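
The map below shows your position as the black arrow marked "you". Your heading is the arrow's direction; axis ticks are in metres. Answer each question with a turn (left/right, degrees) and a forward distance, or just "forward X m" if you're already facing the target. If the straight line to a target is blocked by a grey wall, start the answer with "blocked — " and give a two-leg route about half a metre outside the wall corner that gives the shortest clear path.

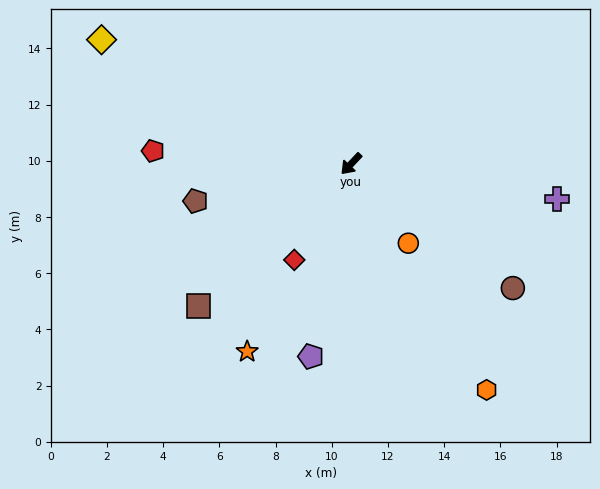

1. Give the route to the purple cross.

turn left 124°, forward 7.4 m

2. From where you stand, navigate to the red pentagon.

turn right 51°, forward 7.1 m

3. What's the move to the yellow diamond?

turn right 73°, forward 9.9 m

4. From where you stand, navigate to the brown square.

turn right 4°, forward 7.4 m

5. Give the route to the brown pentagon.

turn right 33°, forward 5.7 m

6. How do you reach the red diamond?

turn left 13°, forward 4.0 m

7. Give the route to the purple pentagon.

turn left 31°, forward 7.0 m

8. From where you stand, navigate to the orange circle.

turn left 79°, forward 3.5 m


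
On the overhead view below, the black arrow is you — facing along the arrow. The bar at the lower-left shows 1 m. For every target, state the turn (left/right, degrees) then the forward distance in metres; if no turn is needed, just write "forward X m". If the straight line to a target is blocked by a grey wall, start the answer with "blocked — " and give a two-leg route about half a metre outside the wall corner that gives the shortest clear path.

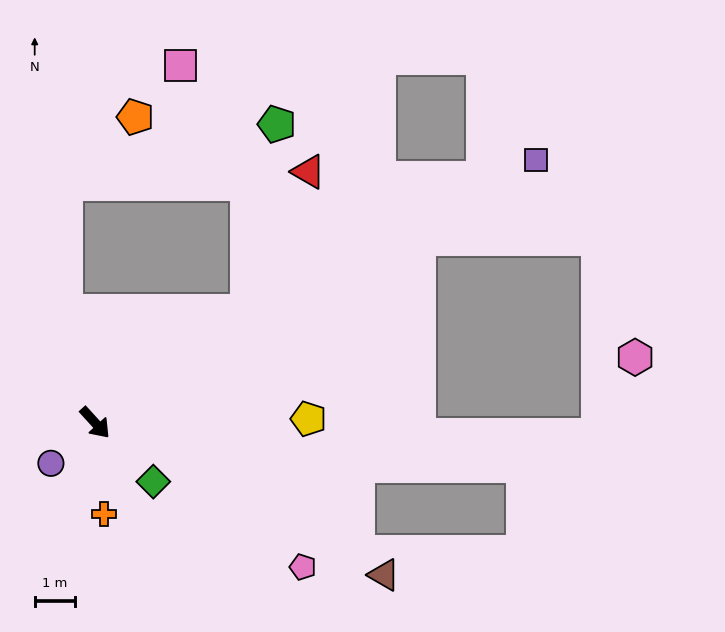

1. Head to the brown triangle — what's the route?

turn left 20°, forward 8.1 m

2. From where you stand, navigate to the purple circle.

turn right 90°, forward 1.5 m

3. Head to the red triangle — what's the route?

blocked — turn left 84°, forward 4.7 m, then turn left 30°, forward 3.8 m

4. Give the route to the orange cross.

turn right 37°, forward 2.3 m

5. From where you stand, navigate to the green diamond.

turn left 2°, forward 2.1 m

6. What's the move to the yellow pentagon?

turn left 49°, forward 5.3 m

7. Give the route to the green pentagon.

blocked — turn left 84°, forward 4.7 m, then turn left 45°, forward 4.7 m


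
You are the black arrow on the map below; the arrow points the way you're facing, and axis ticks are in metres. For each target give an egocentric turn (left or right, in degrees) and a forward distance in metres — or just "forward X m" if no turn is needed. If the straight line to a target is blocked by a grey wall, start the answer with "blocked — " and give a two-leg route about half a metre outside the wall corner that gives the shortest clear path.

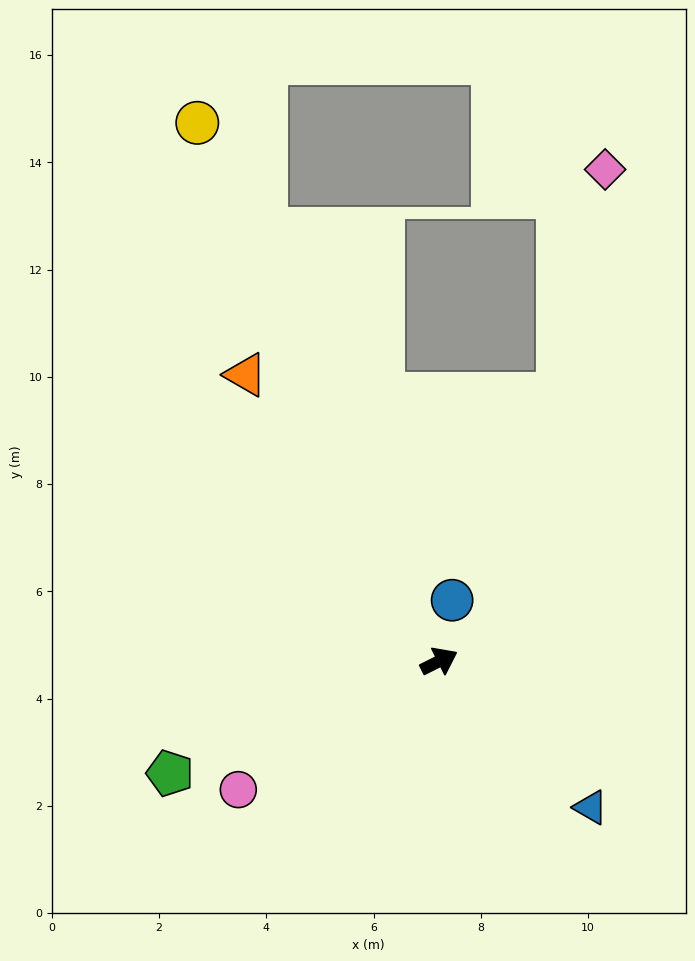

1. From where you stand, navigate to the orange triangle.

turn left 97°, forward 6.4 m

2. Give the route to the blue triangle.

turn right 71°, forward 3.9 m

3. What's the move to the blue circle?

turn left 51°, forward 1.2 m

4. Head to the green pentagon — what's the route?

turn left 176°, forward 5.4 m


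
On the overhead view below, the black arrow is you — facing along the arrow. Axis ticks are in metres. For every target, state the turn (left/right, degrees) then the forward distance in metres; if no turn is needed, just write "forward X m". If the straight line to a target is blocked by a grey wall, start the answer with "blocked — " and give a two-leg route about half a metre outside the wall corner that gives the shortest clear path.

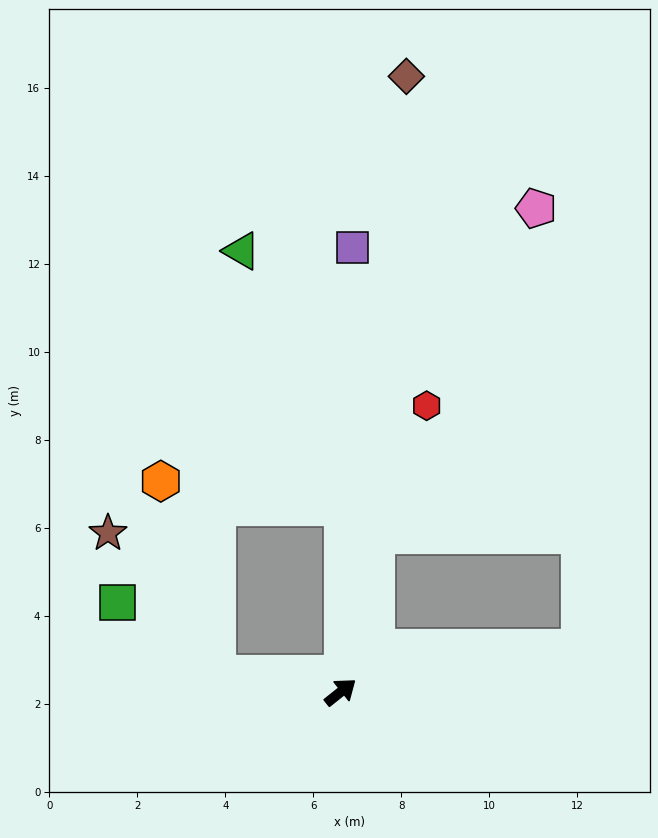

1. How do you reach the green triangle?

blocked — turn left 51°, forward 4.2 m, then turn left 22°, forward 6.3 m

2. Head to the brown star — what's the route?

blocked — turn left 133°, forward 2.8 m, then turn right 44°, forward 4.0 m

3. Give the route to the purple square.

turn left 50°, forward 10.1 m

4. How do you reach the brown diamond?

turn left 45°, forward 14.1 m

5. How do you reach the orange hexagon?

blocked — turn left 133°, forward 2.8 m, then turn right 65°, forward 4.6 m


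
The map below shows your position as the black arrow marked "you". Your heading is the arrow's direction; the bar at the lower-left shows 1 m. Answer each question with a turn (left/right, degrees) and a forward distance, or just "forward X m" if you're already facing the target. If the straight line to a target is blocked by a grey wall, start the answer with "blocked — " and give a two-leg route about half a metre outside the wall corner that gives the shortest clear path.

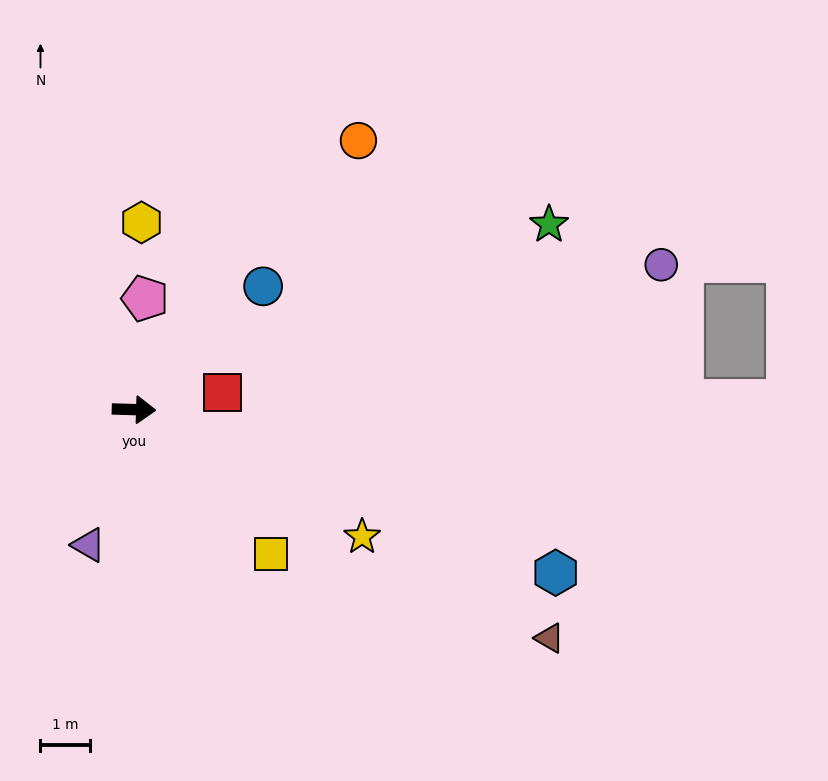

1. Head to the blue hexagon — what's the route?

turn right 19°, forward 9.2 m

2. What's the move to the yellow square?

turn right 45°, forward 4.1 m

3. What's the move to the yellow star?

turn right 27°, forward 5.3 m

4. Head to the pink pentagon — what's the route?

turn left 86°, forward 2.3 m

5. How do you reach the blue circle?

turn left 45°, forward 3.6 m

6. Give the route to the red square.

turn left 12°, forward 1.8 m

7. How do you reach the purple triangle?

turn right 107°, forward 2.9 m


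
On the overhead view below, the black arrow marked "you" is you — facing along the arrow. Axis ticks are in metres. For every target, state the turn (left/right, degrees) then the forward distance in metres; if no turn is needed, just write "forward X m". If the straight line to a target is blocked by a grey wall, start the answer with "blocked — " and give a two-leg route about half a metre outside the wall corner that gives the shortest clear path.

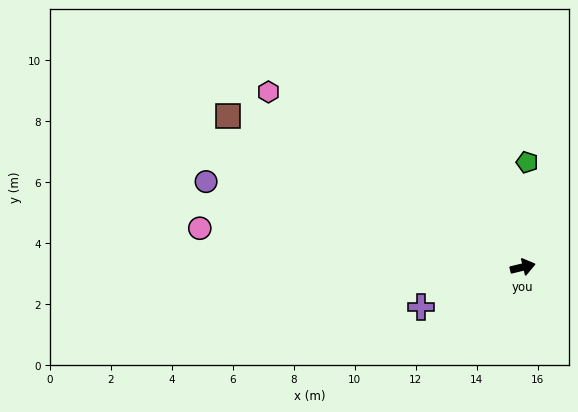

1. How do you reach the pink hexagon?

turn left 132°, forward 10.1 m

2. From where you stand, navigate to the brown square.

turn left 139°, forward 10.9 m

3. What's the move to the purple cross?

turn right 172°, forward 3.6 m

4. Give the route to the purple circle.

turn left 151°, forward 10.8 m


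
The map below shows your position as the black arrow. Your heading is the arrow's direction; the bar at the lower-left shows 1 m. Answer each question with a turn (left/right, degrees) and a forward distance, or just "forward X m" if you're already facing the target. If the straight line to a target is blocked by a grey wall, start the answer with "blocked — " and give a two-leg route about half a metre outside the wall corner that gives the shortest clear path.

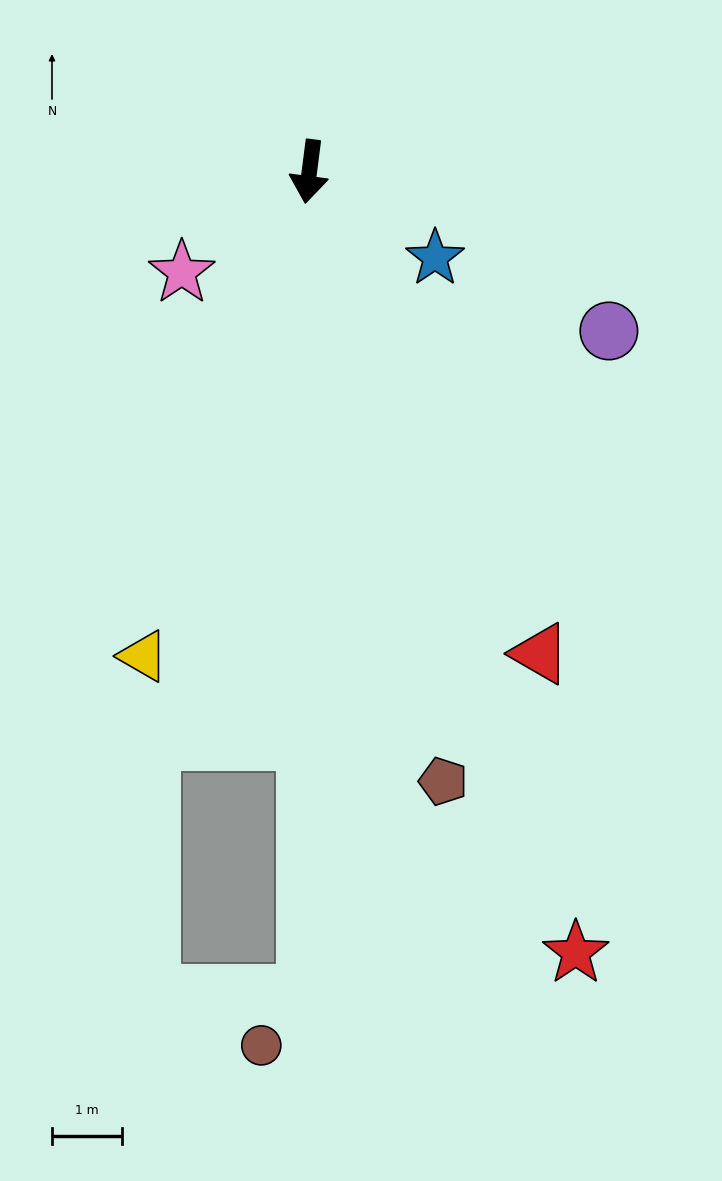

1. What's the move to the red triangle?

turn left 33°, forward 7.6 m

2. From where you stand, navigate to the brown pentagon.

turn left 20°, forward 8.9 m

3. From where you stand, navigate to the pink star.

turn right 44°, forward 2.3 m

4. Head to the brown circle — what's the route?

blocked — turn left 7°, forward 11.7 m, then turn right 41°, forward 1.0 m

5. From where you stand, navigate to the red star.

turn left 26°, forward 11.7 m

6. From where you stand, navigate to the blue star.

turn left 63°, forward 2.2 m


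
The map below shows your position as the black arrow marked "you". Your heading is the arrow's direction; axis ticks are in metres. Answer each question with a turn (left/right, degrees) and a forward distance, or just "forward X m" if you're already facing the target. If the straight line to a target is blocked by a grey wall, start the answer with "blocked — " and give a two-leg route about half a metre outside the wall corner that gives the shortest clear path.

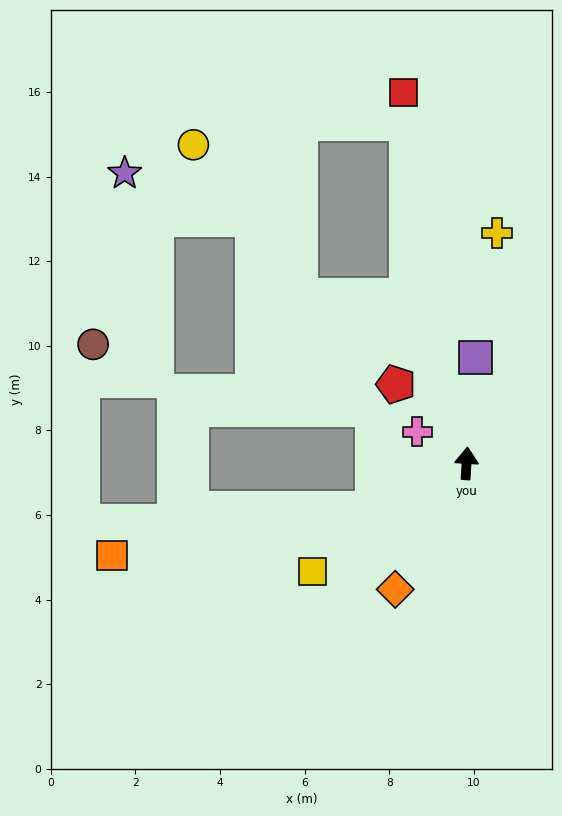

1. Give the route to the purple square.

forward 2.5 m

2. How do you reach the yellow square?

turn left 129°, forward 4.5 m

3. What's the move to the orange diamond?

turn left 154°, forward 3.4 m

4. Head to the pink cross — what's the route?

turn left 61°, forward 1.4 m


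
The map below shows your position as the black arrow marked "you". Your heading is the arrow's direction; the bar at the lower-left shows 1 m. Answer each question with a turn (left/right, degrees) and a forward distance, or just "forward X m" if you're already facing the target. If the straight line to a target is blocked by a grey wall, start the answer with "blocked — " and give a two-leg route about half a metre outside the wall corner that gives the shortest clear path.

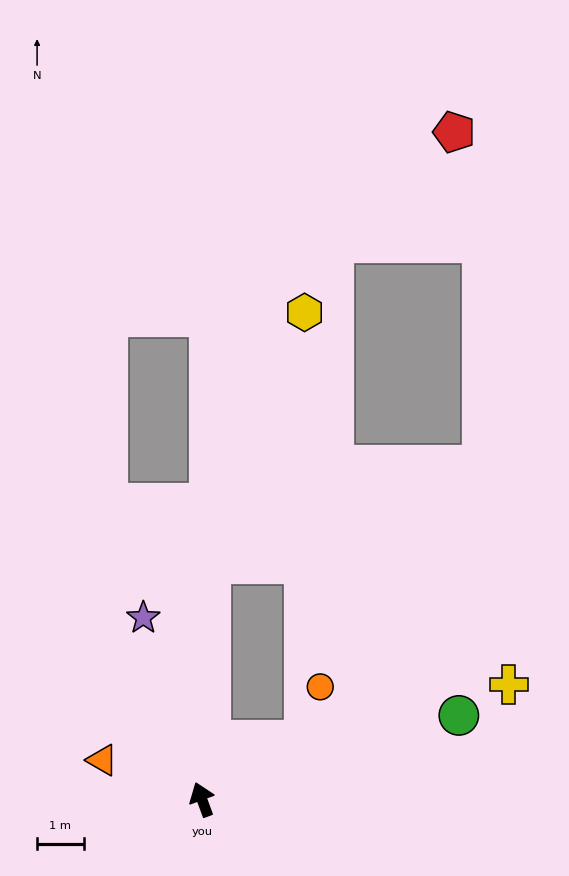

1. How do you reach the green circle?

turn right 92°, forward 5.8 m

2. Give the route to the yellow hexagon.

blocked — turn right 22°, forward 5.1 m, then turn right 19°, forward 5.8 m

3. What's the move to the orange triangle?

turn left 48°, forward 2.3 m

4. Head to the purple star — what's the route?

turn right 2°, forward 4.1 m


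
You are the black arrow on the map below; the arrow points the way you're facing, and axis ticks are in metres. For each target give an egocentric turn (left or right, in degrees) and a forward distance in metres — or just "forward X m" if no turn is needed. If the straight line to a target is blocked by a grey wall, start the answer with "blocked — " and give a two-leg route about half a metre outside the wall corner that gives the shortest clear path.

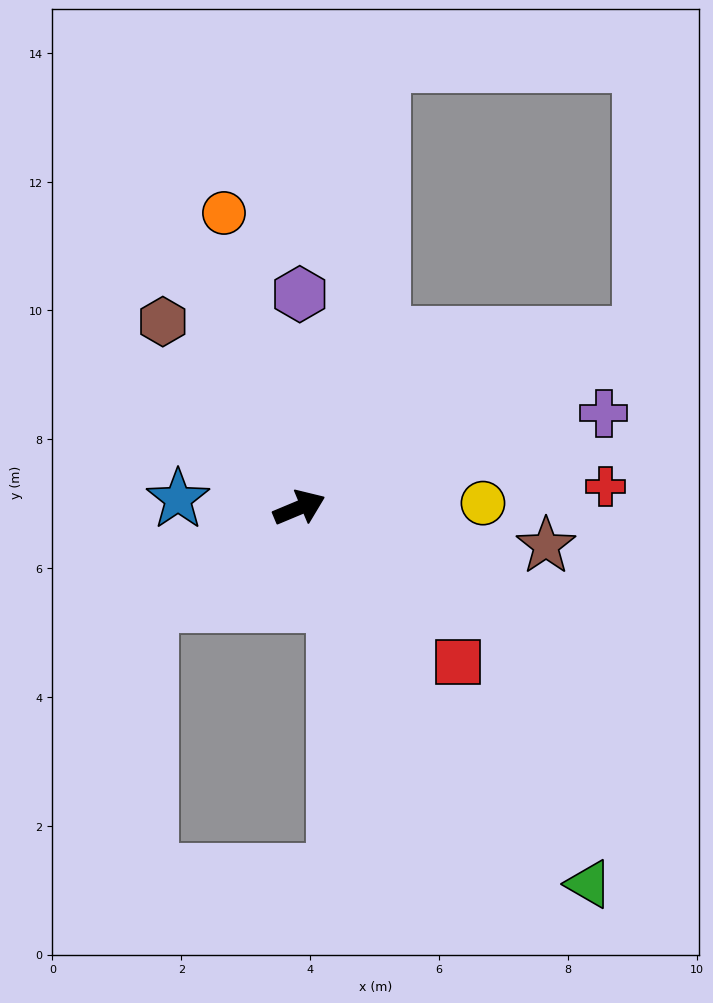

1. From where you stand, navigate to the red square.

turn right 67°, forward 3.4 m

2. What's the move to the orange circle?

turn left 82°, forward 4.7 m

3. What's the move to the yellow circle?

turn right 21°, forward 2.9 m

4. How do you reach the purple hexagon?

turn left 67°, forward 3.3 m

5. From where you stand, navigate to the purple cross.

turn right 5°, forward 4.9 m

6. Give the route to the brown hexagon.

turn left 104°, forward 3.6 m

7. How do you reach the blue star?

turn left 153°, forward 1.9 m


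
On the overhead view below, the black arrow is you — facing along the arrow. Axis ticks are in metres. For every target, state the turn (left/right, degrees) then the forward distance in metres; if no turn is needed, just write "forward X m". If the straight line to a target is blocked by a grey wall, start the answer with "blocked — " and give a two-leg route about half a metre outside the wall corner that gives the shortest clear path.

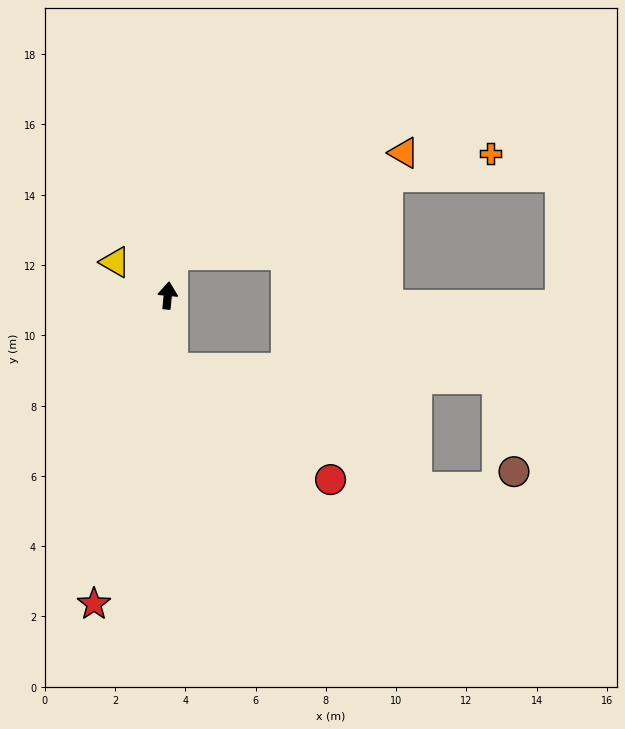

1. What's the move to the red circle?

blocked — turn right 170°, forward 2.1 m, then turn left 50°, forward 5.5 m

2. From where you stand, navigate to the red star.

turn left 172°, forward 9.0 m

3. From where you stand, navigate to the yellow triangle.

turn left 63°, forward 1.8 m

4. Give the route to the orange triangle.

blocked — turn right 2°, forward 1.1 m, then turn right 58°, forward 7.2 m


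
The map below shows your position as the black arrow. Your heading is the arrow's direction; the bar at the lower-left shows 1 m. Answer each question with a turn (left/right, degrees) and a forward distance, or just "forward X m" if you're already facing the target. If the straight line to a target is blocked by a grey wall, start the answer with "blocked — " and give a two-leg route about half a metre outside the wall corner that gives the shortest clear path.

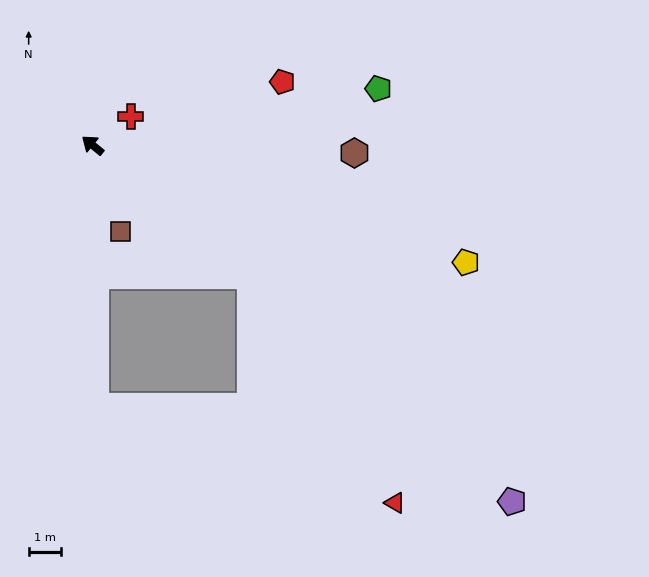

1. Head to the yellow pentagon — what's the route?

turn right 158°, forward 12.1 m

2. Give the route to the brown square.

turn left 147°, forward 2.8 m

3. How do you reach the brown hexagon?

turn right 143°, forward 8.1 m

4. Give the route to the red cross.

turn right 104°, forward 1.5 m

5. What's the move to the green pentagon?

turn right 130°, forward 9.0 m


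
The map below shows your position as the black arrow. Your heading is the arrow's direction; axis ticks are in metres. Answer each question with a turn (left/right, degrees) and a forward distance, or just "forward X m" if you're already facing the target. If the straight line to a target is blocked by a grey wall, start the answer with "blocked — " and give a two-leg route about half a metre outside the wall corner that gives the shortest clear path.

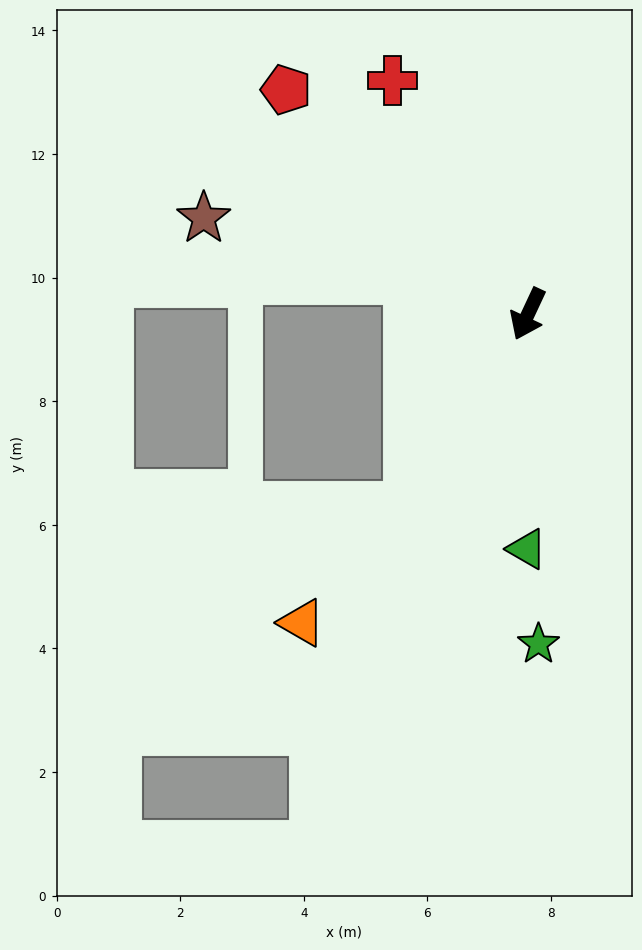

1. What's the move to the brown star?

turn right 81°, forward 5.5 m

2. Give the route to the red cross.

turn right 125°, forward 4.4 m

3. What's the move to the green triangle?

turn left 25°, forward 3.8 m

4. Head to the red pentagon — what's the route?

turn right 108°, forward 5.3 m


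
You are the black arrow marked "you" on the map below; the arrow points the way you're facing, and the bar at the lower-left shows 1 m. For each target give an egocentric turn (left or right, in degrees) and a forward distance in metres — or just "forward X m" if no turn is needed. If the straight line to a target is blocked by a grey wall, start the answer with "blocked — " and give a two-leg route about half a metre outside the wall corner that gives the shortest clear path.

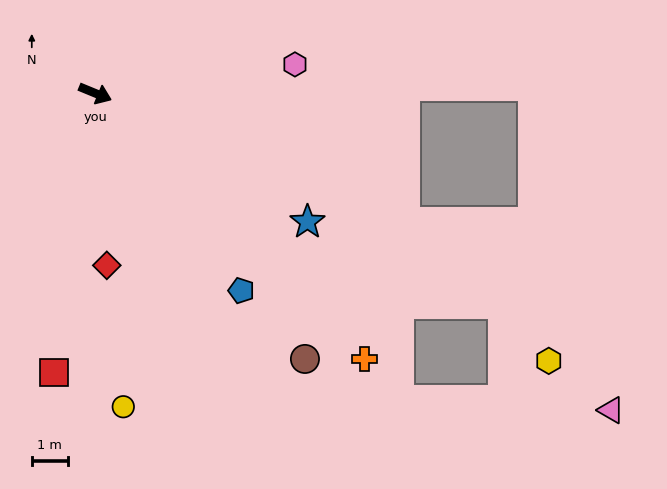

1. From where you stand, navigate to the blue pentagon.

turn right 31°, forward 6.9 m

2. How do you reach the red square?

turn right 76°, forward 7.9 m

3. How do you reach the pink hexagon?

turn left 31°, forward 5.6 m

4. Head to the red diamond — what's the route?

turn right 64°, forward 4.8 m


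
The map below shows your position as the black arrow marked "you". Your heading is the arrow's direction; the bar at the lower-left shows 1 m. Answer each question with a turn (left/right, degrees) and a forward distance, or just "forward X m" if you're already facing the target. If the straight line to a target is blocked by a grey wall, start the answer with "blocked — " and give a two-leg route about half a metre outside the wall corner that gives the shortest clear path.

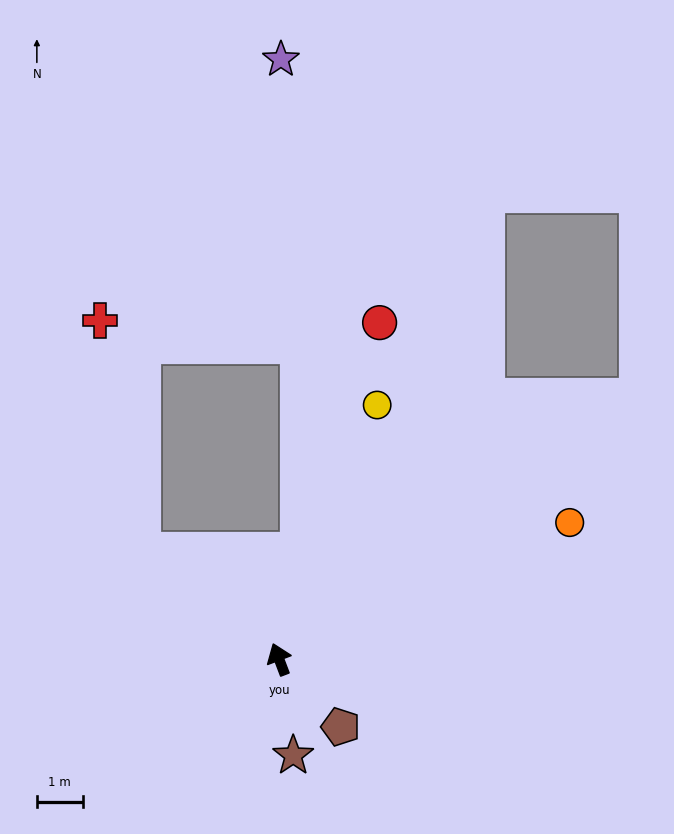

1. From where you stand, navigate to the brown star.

turn left 168°, forward 2.1 m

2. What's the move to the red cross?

blocked — turn left 31°, forward 3.8 m, then turn right 42°, forward 5.1 m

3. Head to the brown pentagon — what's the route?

turn right 158°, forward 2.0 m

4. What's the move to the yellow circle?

turn right 42°, forward 6.0 m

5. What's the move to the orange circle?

turn right 86°, forward 7.0 m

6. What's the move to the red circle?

turn right 37°, forward 7.7 m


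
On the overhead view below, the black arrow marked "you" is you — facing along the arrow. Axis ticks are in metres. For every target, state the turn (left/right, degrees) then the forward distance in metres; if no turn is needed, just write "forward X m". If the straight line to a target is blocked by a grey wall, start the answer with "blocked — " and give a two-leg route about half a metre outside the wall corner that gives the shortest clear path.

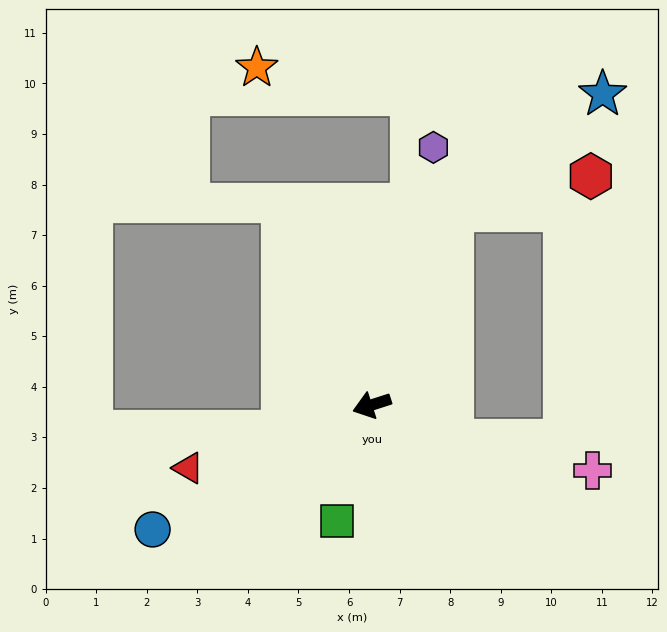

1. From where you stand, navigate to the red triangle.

forward 3.8 m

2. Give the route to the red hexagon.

blocked — turn right 130°, forward 4.2 m, then turn right 54°, forward 2.8 m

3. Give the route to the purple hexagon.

turn right 121°, forward 5.2 m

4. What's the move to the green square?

turn left 55°, forward 2.4 m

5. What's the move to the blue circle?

turn left 12°, forward 5.0 m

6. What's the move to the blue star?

blocked — turn right 130°, forward 4.2 m, then turn right 30°, forward 3.8 m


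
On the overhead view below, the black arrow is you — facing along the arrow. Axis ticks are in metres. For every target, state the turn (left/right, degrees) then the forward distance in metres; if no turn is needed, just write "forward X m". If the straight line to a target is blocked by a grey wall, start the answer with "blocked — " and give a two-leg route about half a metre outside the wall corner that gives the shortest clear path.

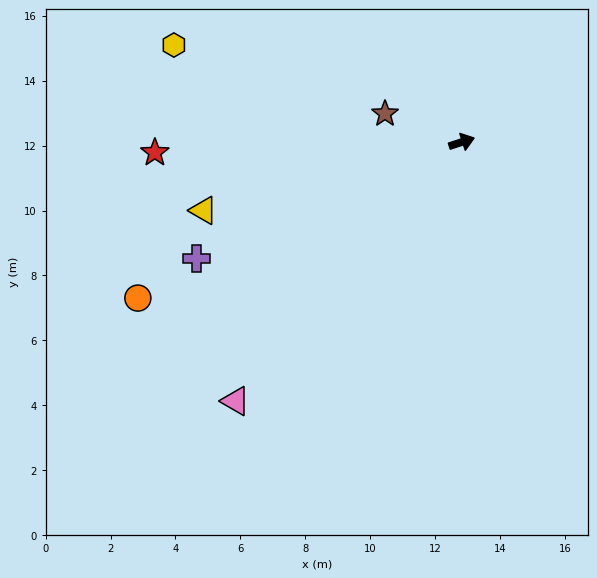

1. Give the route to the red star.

turn left 164°, forward 9.5 m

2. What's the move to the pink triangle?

turn right 149°, forward 10.6 m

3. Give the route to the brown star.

turn left 142°, forward 2.5 m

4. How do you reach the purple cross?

turn right 174°, forward 8.9 m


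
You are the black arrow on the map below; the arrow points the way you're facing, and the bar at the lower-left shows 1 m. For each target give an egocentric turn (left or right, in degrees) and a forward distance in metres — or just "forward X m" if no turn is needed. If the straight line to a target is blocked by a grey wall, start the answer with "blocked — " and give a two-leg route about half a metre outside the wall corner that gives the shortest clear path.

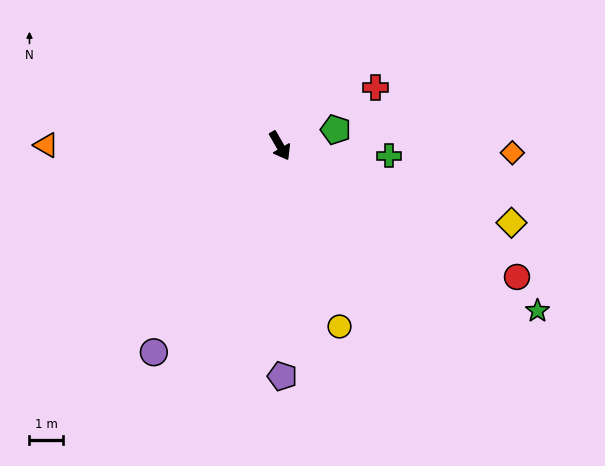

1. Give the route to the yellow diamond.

turn left 42°, forward 7.3 m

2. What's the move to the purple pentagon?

turn right 29°, forward 6.9 m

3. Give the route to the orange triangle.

turn right 120°, forward 7.0 m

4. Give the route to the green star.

turn left 27°, forward 9.2 m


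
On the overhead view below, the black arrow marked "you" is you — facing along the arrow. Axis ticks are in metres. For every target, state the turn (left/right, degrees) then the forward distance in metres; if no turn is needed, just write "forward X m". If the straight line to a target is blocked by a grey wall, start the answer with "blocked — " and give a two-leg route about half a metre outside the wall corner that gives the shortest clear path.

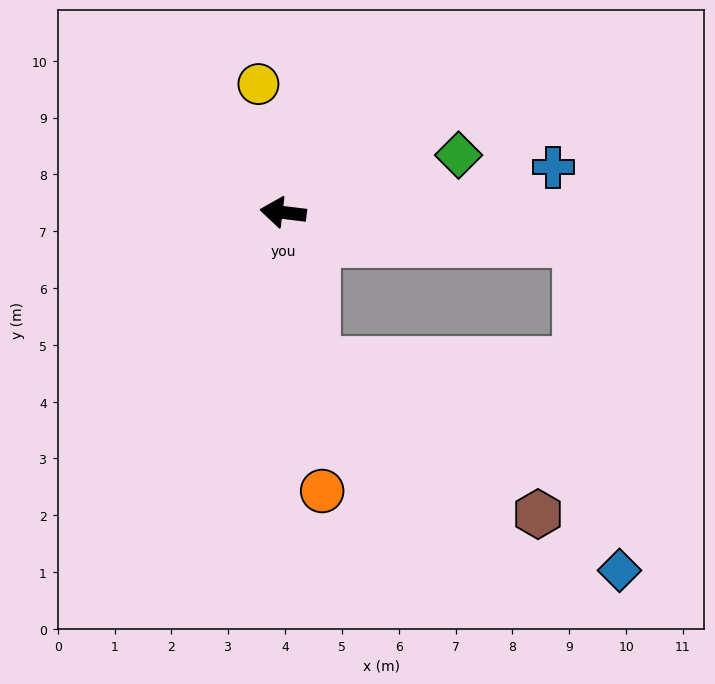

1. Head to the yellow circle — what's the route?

turn right 72°, forward 2.3 m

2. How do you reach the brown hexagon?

blocked — turn left 110°, forward 2.7 m, then turn left 42°, forward 4.7 m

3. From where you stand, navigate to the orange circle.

turn left 105°, forward 4.9 m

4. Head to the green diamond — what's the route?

turn right 155°, forward 3.2 m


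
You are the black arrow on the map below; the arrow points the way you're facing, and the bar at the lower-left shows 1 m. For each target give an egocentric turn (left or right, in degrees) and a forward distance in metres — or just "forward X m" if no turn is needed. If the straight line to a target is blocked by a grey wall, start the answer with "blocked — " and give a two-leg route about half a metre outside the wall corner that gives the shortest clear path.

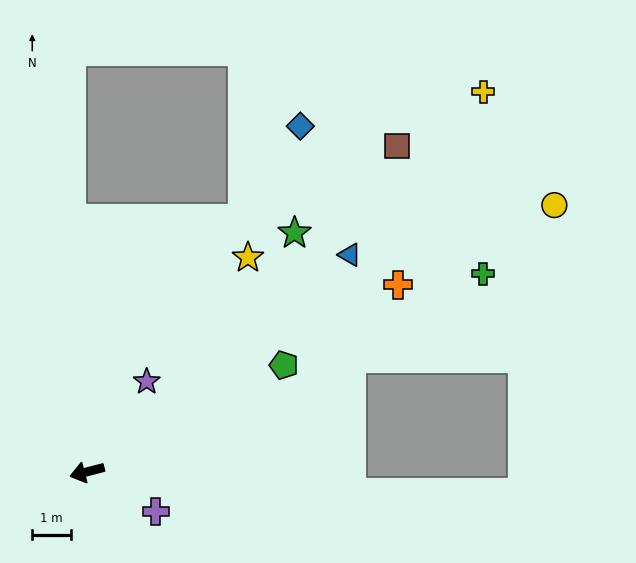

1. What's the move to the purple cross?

turn left 135°, forward 2.1 m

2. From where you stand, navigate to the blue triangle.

turn right 155°, forward 8.9 m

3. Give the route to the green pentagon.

turn right 166°, forward 5.8 m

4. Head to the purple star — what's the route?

turn right 138°, forward 2.8 m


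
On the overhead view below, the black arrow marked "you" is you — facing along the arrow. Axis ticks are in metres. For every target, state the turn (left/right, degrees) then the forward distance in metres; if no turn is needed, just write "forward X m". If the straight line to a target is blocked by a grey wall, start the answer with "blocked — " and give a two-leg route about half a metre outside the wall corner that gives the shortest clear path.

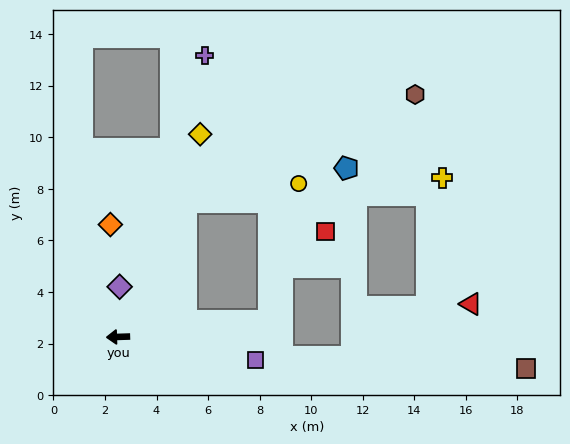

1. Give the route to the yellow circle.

blocked — turn right 119°, forward 5.9 m, then turn right 53°, forward 4.4 m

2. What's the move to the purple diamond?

turn right 94°, forward 1.9 m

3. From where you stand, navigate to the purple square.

turn left 169°, forward 5.4 m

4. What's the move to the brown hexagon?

blocked — turn right 119°, forward 5.9 m, then turn right 38°, forward 9.8 m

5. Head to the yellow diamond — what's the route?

turn right 114°, forward 8.5 m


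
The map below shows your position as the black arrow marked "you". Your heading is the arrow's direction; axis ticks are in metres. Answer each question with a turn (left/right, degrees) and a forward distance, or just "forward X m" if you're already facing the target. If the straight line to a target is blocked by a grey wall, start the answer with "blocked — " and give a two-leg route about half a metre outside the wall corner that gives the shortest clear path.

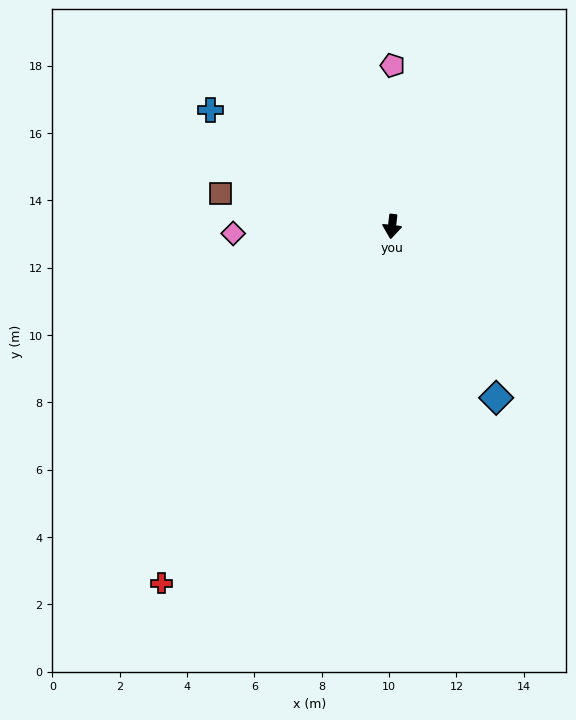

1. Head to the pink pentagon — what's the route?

turn right 174°, forward 4.8 m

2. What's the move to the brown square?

turn right 94°, forward 5.2 m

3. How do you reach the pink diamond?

turn right 81°, forward 4.7 m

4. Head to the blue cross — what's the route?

turn right 116°, forward 6.4 m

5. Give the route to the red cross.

turn right 26°, forward 12.6 m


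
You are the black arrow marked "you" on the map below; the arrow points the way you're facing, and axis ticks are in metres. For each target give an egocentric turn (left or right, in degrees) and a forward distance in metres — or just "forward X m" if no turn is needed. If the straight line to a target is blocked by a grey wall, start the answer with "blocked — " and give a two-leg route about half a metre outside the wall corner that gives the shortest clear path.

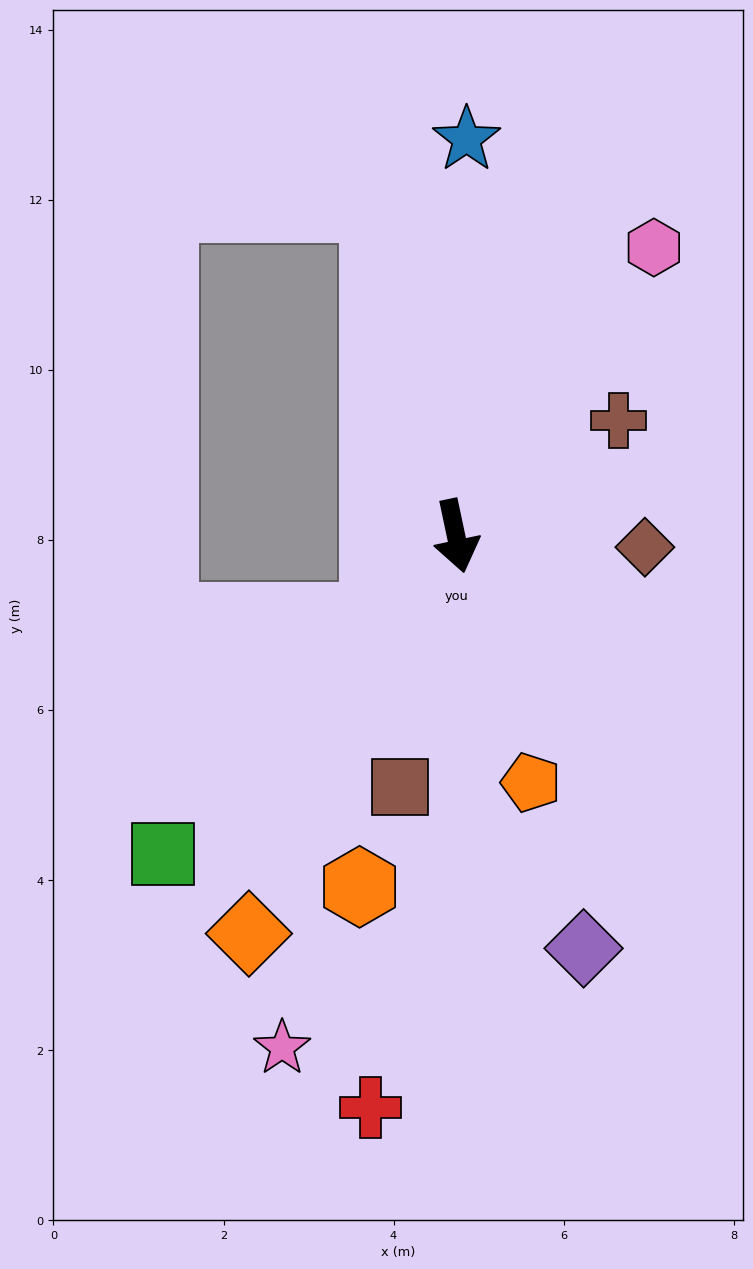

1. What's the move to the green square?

turn right 55°, forward 5.1 m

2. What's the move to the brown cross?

turn left 113°, forward 2.3 m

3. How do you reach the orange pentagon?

turn left 5°, forward 3.0 m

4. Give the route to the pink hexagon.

turn left 134°, forward 4.1 m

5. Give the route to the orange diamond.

turn right 39°, forward 5.3 m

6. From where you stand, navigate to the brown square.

turn right 25°, forward 3.0 m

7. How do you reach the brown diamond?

turn left 75°, forward 2.2 m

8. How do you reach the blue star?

turn left 167°, forward 4.7 m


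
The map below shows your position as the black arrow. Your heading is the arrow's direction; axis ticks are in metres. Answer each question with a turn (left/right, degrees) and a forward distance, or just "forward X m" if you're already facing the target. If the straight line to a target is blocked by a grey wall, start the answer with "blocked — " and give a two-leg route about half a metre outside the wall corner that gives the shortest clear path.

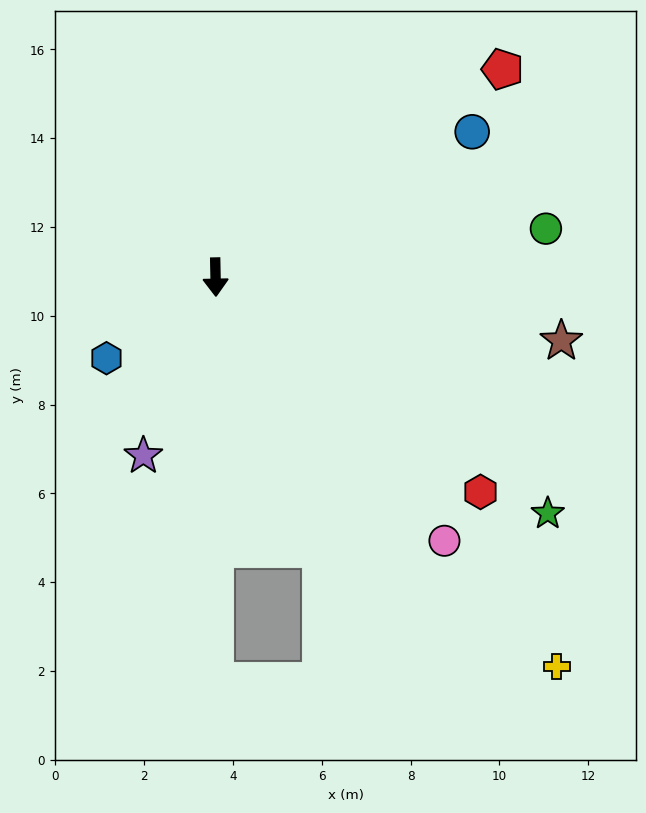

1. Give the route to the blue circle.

turn left 118°, forward 6.6 m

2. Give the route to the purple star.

turn right 23°, forward 4.3 m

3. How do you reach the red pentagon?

turn left 125°, forward 8.0 m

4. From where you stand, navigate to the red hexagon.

turn left 50°, forward 7.7 m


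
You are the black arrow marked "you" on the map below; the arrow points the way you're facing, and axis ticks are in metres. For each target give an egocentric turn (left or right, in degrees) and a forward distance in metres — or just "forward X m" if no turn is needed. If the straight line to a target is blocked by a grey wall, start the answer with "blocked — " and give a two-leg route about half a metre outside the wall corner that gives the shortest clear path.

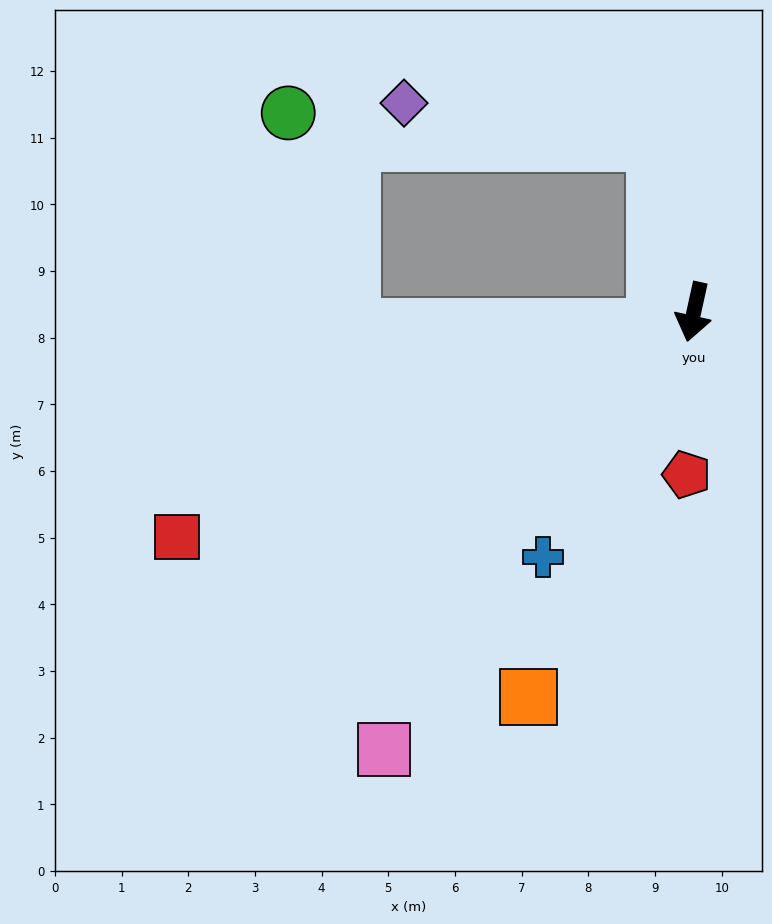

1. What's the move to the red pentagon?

turn left 10°, forward 2.4 m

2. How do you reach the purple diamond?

blocked — turn right 155°, forward 2.6 m, then turn left 68°, forward 3.8 m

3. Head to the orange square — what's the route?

turn right 11°, forward 6.3 m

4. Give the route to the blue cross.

turn right 19°, forward 4.3 m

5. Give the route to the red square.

turn right 54°, forward 8.5 m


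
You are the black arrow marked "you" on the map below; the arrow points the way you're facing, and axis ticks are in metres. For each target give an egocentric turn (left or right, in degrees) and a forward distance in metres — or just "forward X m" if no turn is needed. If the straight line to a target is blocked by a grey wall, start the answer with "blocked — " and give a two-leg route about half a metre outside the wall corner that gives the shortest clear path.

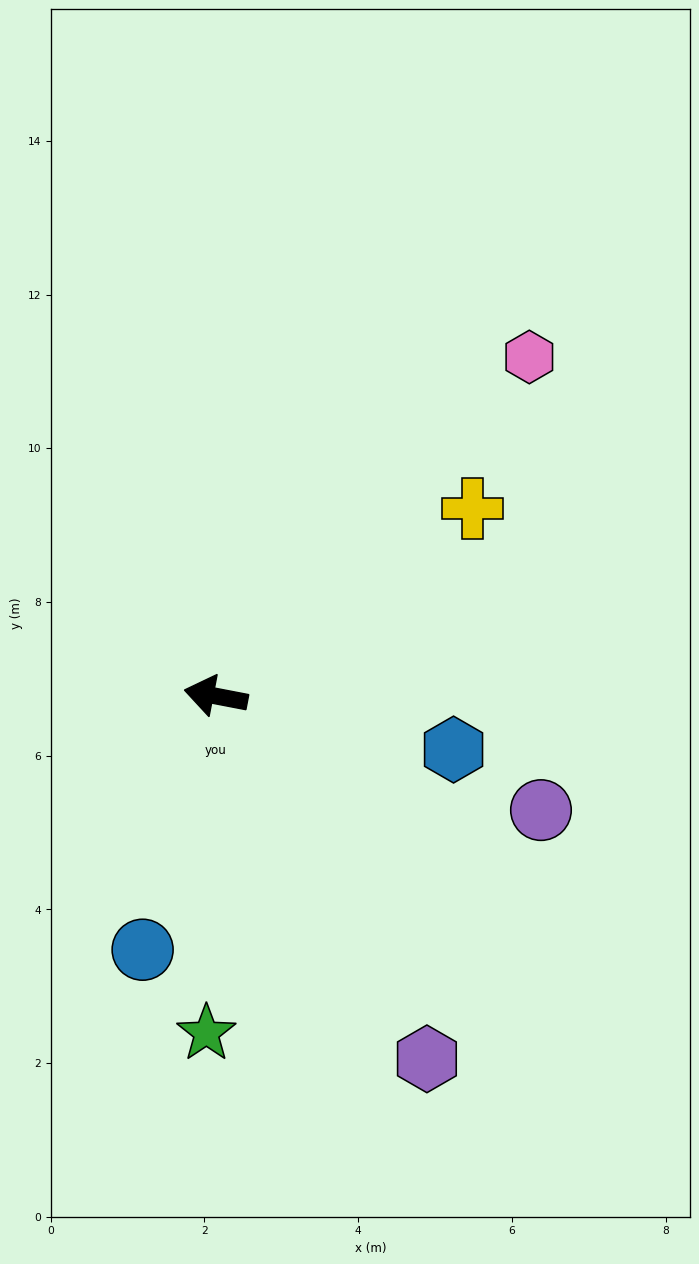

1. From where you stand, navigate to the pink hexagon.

turn right 122°, forward 6.0 m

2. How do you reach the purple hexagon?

turn left 131°, forward 5.5 m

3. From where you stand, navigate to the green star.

turn left 99°, forward 4.4 m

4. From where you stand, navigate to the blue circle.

turn left 85°, forward 3.4 m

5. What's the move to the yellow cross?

turn right 133°, forward 4.1 m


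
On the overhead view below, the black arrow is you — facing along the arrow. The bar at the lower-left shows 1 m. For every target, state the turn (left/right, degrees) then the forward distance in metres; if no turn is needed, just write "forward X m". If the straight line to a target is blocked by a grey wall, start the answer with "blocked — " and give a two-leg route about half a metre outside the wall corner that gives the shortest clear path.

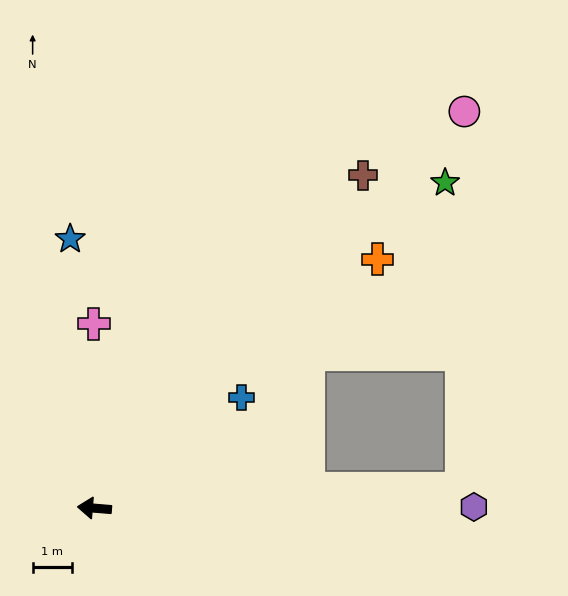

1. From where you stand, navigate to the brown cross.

turn right 124°, forward 10.9 m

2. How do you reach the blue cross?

turn right 138°, forward 4.7 m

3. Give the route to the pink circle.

turn right 128°, forward 13.9 m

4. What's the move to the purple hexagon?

turn right 175°, forward 9.7 m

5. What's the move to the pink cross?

turn right 85°, forward 4.7 m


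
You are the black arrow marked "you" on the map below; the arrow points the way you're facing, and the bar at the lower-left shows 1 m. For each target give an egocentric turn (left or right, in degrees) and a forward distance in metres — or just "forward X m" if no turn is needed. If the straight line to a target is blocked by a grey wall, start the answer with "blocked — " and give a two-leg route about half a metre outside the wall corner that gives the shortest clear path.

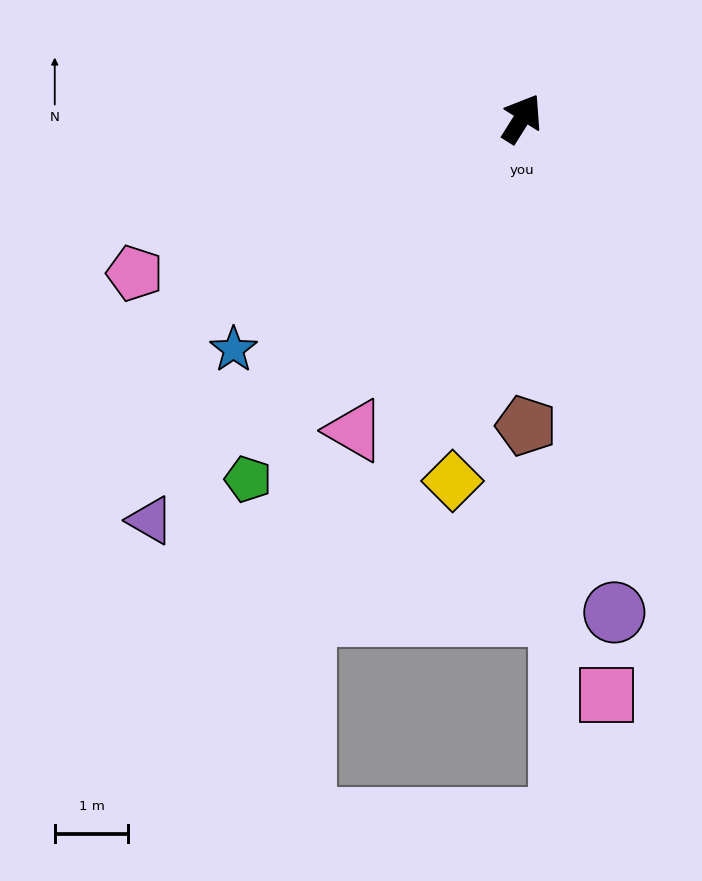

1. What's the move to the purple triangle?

turn left 169°, forward 7.5 m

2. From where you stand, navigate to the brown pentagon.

turn right 147°, forward 4.2 m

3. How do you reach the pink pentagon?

turn left 144°, forward 5.7 m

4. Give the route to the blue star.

turn left 161°, forward 5.0 m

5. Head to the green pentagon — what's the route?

turn left 175°, forward 6.2 m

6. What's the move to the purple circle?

turn right 137°, forward 6.8 m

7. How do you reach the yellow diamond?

turn right 159°, forward 5.0 m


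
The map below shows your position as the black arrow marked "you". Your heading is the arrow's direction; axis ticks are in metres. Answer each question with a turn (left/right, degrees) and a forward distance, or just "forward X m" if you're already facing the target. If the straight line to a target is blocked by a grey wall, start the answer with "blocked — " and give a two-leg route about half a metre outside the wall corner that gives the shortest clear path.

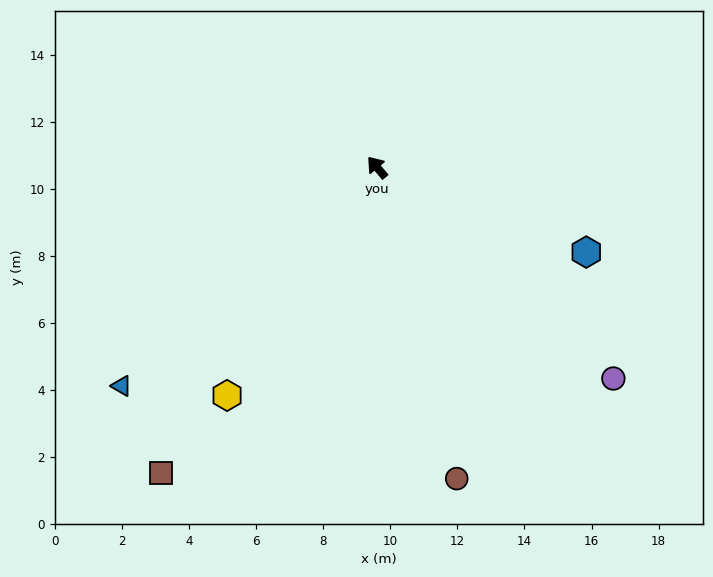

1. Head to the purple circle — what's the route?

turn right 172°, forward 9.5 m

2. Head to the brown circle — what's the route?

turn left 154°, forward 9.6 m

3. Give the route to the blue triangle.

turn left 91°, forward 10.0 m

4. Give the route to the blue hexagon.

turn right 152°, forward 6.7 m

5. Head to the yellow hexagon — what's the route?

turn left 107°, forward 8.1 m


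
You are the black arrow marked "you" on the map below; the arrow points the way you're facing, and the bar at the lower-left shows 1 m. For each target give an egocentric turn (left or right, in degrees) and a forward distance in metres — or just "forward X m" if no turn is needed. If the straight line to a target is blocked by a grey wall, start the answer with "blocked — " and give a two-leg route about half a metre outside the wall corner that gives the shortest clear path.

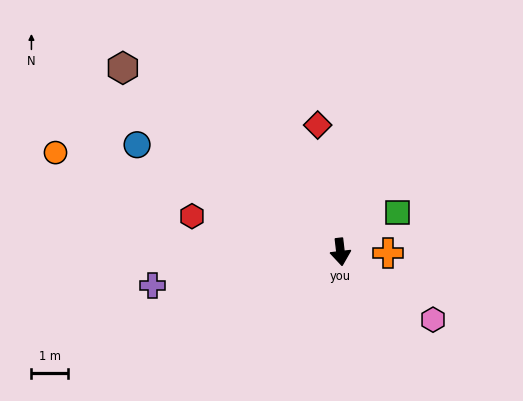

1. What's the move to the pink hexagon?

turn left 47°, forward 3.1 m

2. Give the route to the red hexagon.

turn right 110°, forward 4.1 m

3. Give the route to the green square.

turn left 118°, forward 1.9 m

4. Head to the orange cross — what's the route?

turn left 82°, forward 1.3 m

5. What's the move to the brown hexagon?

turn right 137°, forward 7.7 m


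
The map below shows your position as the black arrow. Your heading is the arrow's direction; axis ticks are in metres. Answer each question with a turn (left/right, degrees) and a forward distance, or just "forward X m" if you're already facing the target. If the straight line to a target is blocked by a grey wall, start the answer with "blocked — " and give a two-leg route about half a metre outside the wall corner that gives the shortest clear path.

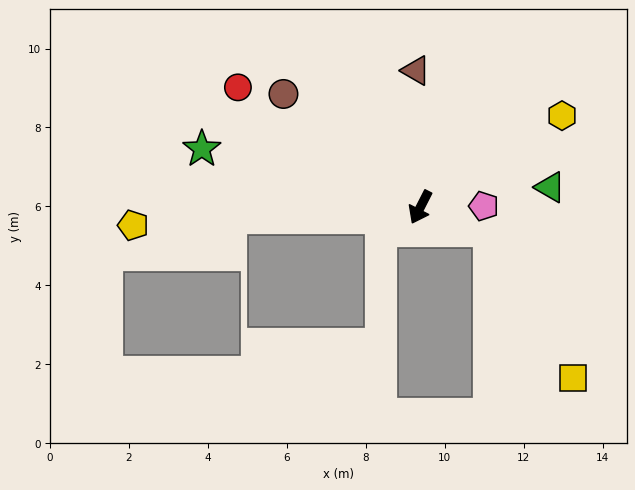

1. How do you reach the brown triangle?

turn right 151°, forward 3.5 m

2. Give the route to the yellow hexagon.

turn left 150°, forward 4.3 m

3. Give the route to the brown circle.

turn right 103°, forward 4.5 m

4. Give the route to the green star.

turn right 78°, forward 5.7 m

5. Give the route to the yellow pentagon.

turn right 59°, forward 7.3 m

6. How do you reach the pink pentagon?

turn left 118°, forward 1.6 m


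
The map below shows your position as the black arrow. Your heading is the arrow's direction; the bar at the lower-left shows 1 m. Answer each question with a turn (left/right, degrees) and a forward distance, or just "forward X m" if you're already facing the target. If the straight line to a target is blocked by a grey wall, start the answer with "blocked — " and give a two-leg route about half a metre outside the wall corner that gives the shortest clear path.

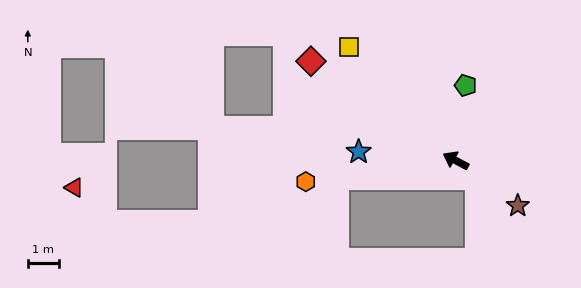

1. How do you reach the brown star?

turn left 172°, forward 2.5 m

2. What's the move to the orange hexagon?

turn left 36°, forward 4.9 m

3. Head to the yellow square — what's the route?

turn right 19°, forward 5.0 m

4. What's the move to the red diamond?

turn right 6°, forward 5.7 m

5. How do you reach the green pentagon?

turn right 69°, forward 2.4 m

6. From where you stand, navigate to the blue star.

turn left 23°, forward 3.1 m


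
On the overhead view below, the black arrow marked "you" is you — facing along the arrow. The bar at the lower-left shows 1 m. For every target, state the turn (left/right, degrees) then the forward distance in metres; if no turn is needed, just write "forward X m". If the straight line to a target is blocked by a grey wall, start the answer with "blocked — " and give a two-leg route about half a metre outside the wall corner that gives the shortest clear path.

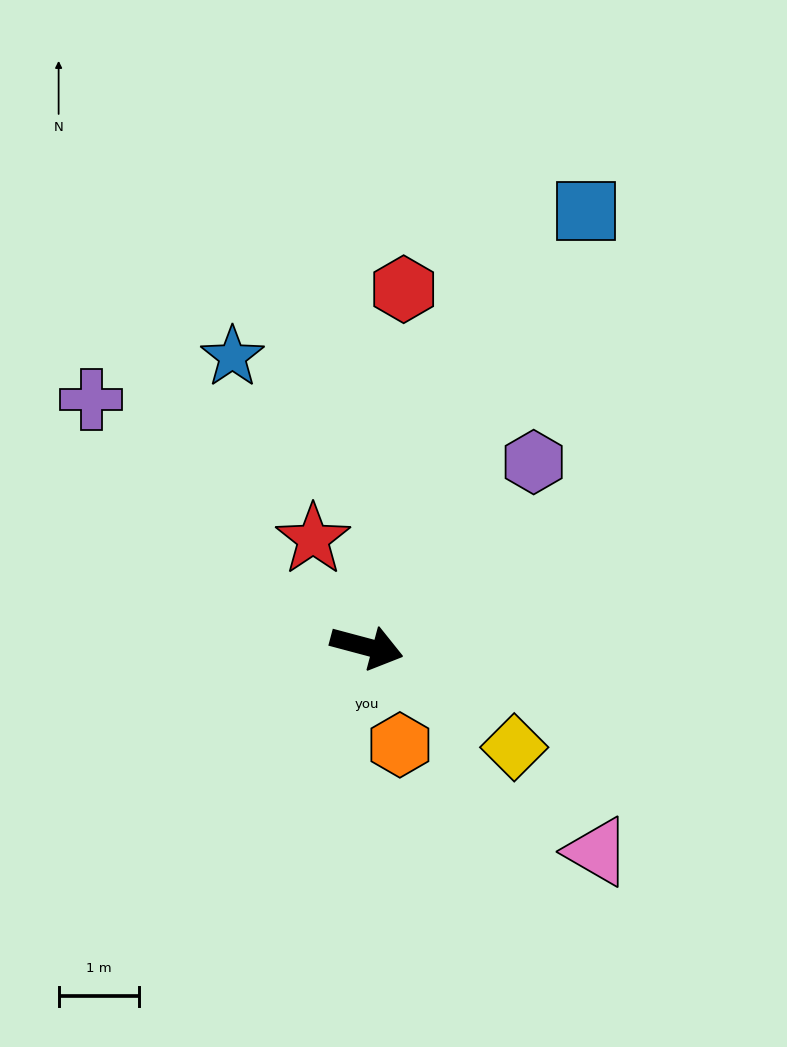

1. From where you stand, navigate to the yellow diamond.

turn right 19°, forward 2.2 m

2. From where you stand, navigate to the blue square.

turn left 78°, forward 6.1 m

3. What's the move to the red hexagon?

turn left 99°, forward 4.5 m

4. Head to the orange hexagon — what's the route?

turn right 56°, forward 1.3 m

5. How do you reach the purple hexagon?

turn left 63°, forward 3.1 m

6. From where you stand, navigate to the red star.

turn left 131°, forward 1.5 m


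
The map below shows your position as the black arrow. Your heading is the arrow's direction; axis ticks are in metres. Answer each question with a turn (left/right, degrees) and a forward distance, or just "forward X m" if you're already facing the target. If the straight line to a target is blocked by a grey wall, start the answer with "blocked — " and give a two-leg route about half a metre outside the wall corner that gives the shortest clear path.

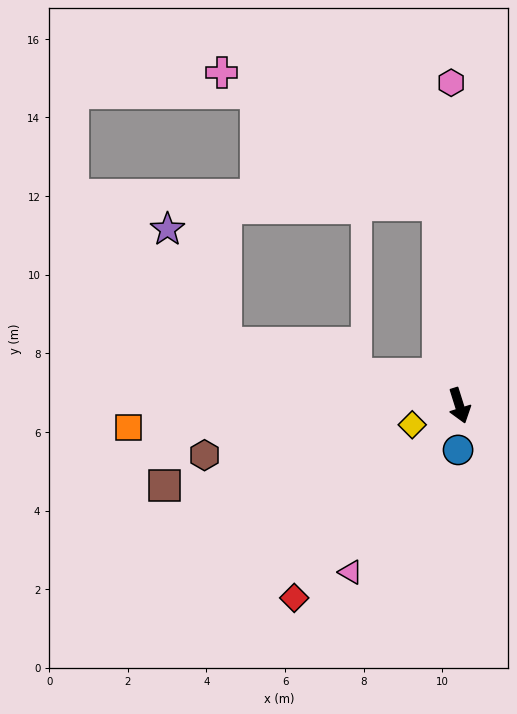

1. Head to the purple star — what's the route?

blocked — turn right 122°, forward 6.2 m, then turn right 49°, forward 3.3 m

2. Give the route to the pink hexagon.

turn left 164°, forward 8.2 m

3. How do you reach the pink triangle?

turn right 51°, forward 5.1 m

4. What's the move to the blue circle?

turn right 19°, forward 1.1 m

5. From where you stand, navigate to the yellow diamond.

turn right 85°, forward 1.3 m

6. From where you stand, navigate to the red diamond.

turn right 58°, forward 6.4 m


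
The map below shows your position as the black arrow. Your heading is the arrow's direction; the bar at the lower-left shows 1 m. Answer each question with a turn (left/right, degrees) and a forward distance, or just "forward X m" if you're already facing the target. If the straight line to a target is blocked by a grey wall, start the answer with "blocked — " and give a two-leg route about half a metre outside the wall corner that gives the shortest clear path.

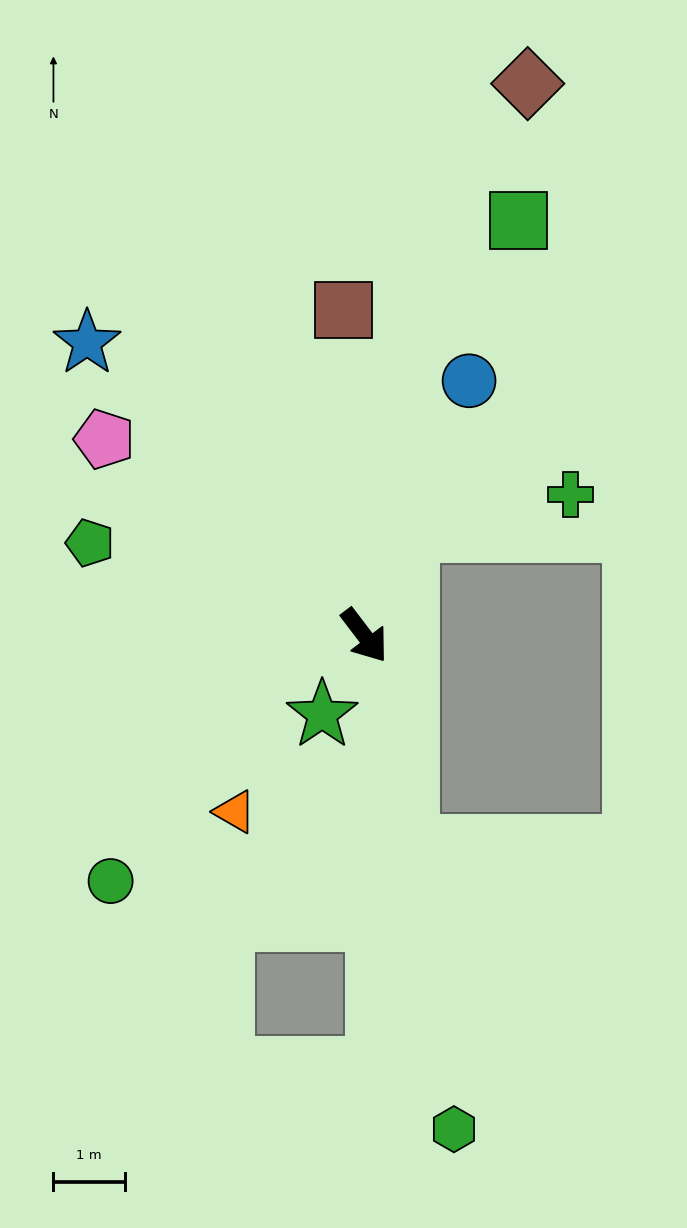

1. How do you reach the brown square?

turn left 146°, forward 4.6 m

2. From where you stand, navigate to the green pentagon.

turn right 146°, forward 4.1 m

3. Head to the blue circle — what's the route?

turn left 120°, forward 3.9 m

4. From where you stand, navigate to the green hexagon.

turn right 27°, forward 7.0 m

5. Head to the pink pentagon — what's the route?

turn right 164°, forward 4.6 m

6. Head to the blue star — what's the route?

turn right 174°, forward 5.6 m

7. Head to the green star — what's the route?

turn right 65°, forward 1.3 m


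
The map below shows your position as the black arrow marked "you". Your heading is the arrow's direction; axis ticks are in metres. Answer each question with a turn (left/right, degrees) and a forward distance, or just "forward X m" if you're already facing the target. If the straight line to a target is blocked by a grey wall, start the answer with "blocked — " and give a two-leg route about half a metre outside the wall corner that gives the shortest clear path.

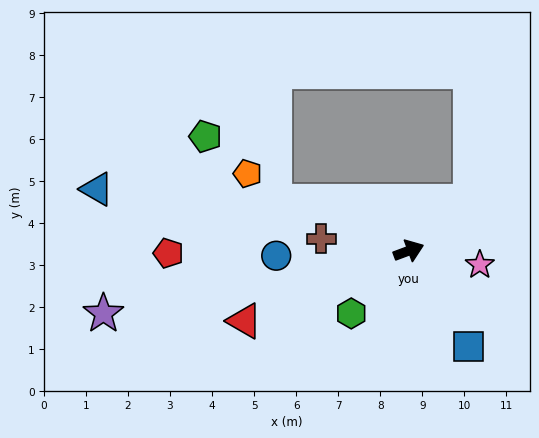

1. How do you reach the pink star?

turn right 32°, forward 1.7 m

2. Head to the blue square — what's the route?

turn right 79°, forward 2.7 m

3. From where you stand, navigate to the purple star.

turn left 171°, forward 7.4 m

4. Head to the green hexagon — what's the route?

turn right 153°, forward 2.0 m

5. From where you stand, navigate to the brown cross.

turn left 152°, forward 2.1 m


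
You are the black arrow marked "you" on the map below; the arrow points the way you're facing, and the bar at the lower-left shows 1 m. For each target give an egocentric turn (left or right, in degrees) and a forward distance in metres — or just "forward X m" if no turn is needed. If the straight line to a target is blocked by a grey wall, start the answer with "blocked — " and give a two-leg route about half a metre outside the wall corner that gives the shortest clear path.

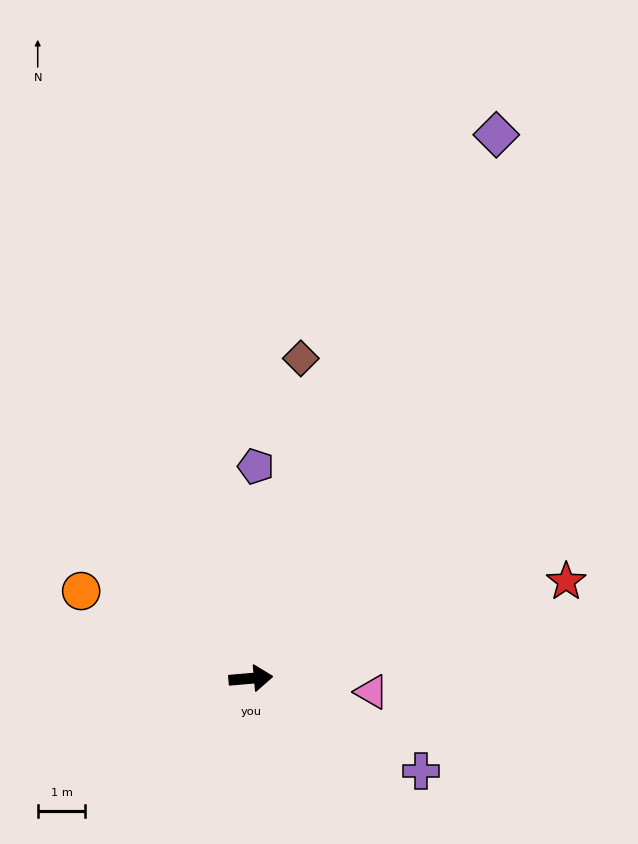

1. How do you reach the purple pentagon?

turn left 84°, forward 4.4 m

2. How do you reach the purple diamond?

turn left 61°, forward 12.5 m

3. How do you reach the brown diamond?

turn left 76°, forward 6.8 m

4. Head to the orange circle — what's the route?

turn left 148°, forward 4.0 m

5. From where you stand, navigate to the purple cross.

turn right 34°, forward 4.1 m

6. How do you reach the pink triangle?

turn right 11°, forward 2.5 m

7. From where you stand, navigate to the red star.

turn left 12°, forward 6.9 m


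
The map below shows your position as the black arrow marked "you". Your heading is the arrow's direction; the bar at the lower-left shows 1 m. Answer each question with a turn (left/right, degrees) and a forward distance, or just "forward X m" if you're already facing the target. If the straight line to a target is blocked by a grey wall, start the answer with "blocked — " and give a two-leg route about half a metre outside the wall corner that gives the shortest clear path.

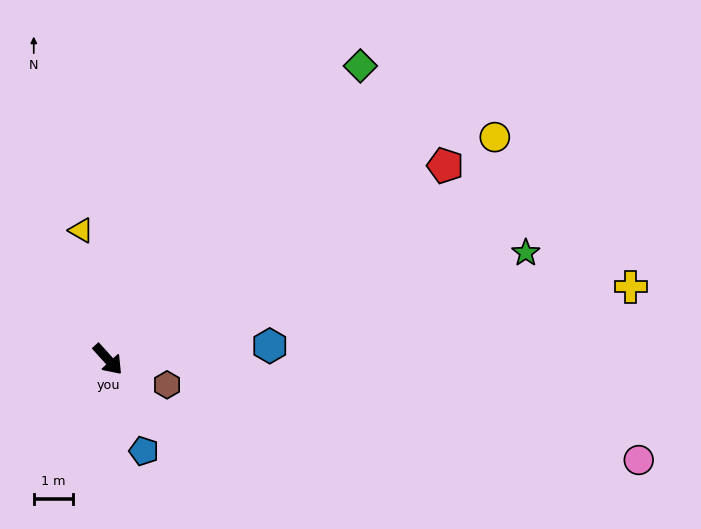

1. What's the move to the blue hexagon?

turn left 53°, forward 4.1 m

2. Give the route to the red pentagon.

turn left 78°, forward 9.9 m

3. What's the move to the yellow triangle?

turn left 150°, forward 3.4 m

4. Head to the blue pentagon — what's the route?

turn right 21°, forward 2.5 m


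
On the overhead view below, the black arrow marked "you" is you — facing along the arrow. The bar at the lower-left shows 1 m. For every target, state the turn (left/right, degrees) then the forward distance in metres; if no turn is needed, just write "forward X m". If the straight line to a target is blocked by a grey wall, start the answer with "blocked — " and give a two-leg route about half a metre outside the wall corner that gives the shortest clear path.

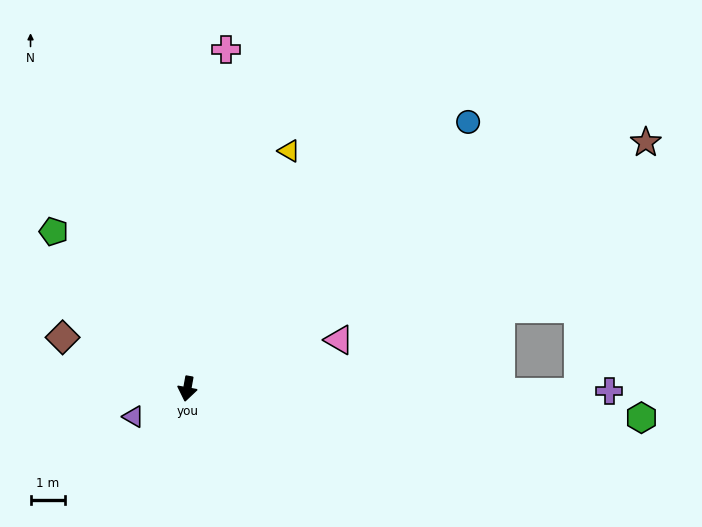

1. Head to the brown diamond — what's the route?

turn right 102°, forward 3.9 m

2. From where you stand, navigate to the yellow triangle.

turn left 167°, forward 7.4 m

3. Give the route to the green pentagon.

turn right 129°, forward 5.9 m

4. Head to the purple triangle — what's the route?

turn right 52°, forward 1.7 m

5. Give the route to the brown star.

turn left 129°, forward 14.9 m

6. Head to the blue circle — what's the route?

turn left 144°, forward 11.1 m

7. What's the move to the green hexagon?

turn left 97°, forward 13.0 m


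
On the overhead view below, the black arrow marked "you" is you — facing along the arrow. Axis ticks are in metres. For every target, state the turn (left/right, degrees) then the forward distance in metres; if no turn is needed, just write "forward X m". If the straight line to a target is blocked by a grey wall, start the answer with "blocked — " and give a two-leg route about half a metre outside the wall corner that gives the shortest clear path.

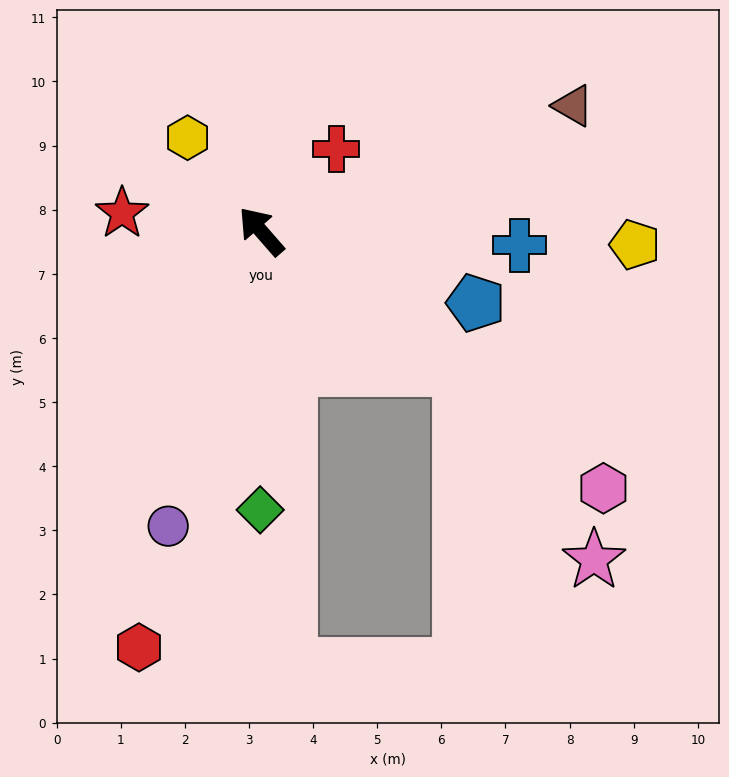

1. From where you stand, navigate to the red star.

turn left 41°, forward 2.2 m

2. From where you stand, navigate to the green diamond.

turn left 139°, forward 4.3 m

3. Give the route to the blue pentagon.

turn right 150°, forward 3.5 m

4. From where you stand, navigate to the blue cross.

turn right 134°, forward 4.0 m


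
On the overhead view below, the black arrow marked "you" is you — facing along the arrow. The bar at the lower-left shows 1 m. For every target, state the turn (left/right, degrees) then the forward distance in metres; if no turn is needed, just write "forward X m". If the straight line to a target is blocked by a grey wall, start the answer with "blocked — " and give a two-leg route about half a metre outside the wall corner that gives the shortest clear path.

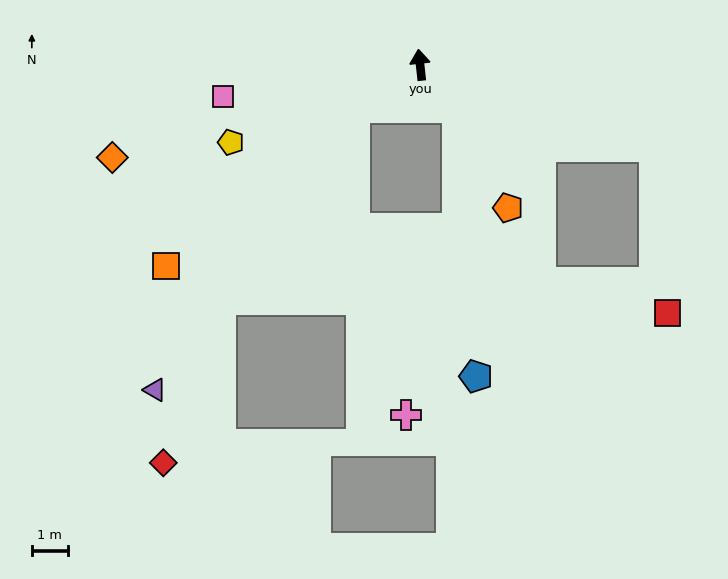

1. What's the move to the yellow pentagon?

turn left 106°, forward 5.7 m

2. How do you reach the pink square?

turn left 93°, forward 5.6 m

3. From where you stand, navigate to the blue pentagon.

blocked — turn right 146°, forward 1.6 m, then turn right 36°, forward 7.5 m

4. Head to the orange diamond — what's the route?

turn left 101°, forward 8.9 m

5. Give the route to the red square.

blocked — turn right 116°, forward 6.9 m, then turn right 66°, forward 4.6 m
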